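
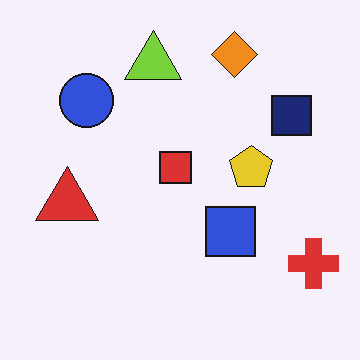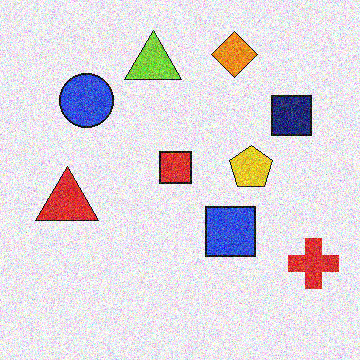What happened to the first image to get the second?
The image was degraded with a thick layer of grain.

Random speckle covers the whole image, including the flat background.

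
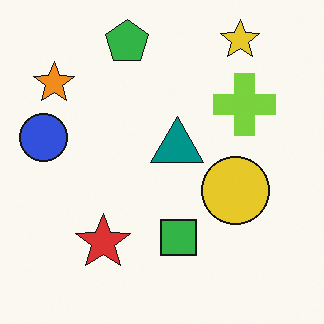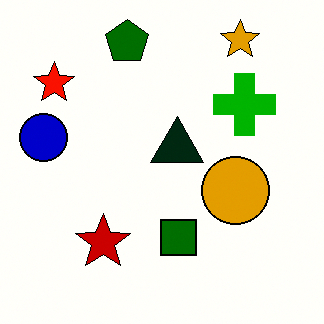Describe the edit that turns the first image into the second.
The image was given much higher contrast.

Tones are pushed away from mid-grey across the whole image — a global contrast change.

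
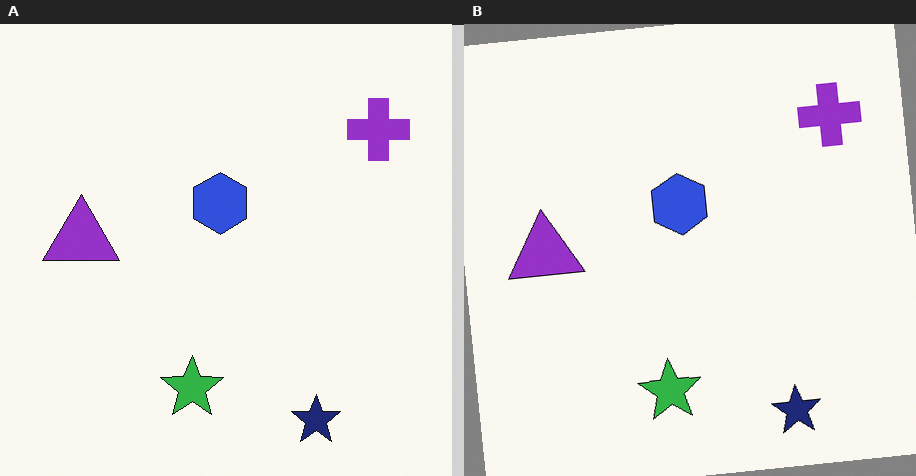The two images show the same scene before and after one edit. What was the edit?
The transformation is: rotated counter-clockwise by a slight angle.

Every shape is tilted by the same angle and the image corners show triangular fill wedges — a whole-image rotation by a non-right angle.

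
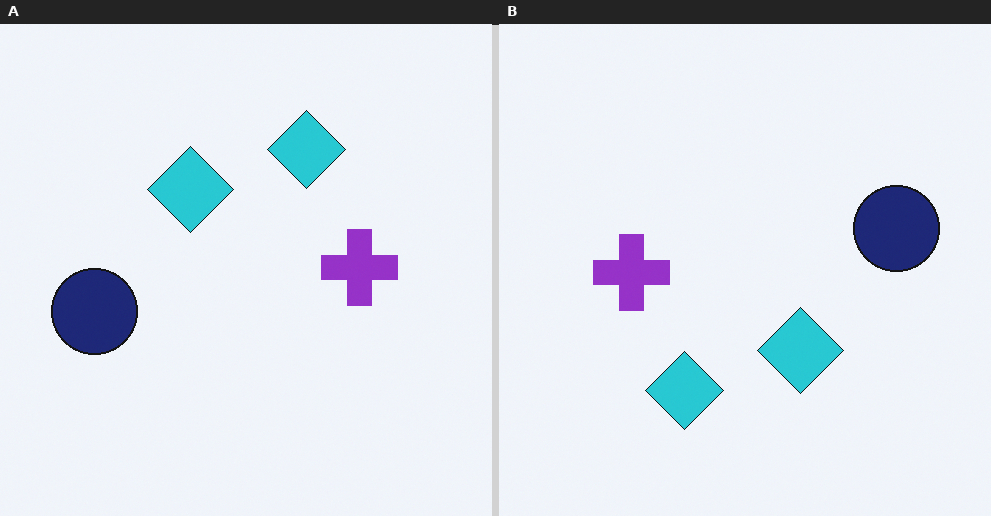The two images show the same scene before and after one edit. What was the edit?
It was rotated 180°.

The navy circle sits in the left of the left (A) image and the right of the right (B) — consistent with a whole-image 180° rotation.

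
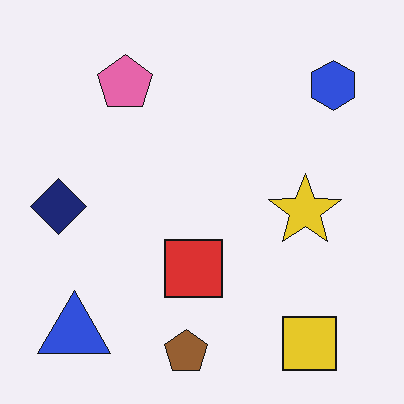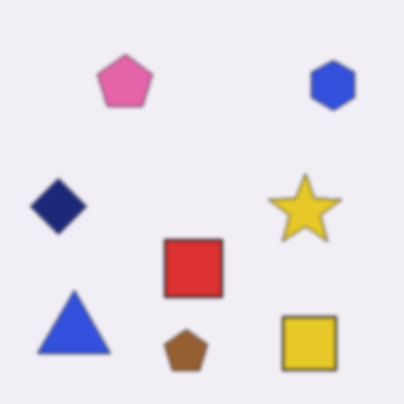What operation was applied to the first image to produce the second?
Given a subtle gaussian blur.

Shape edges and outlines are uniformly softened across the whole image.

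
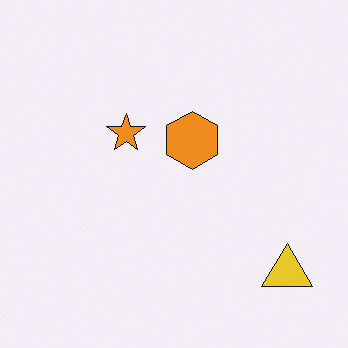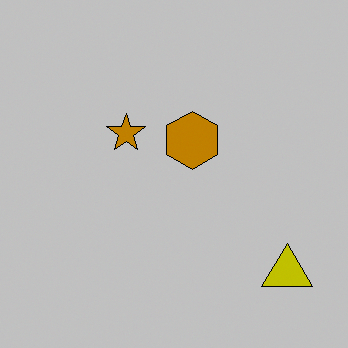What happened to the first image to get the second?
This is the original image heavily posterized to just a handful of flat colors.

Each flat color has snapped to a coarser quantized level — most visibly, the near-white background has dropped to a flat grey.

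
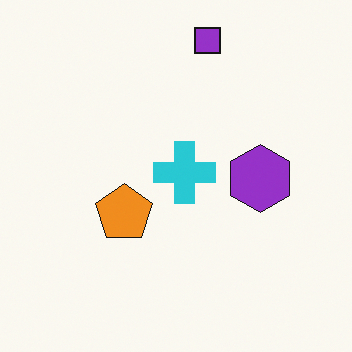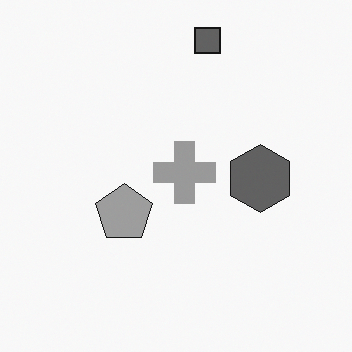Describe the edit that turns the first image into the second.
The transformation is: converted to grayscale.

All color is removed — every shape is now a shade of grey.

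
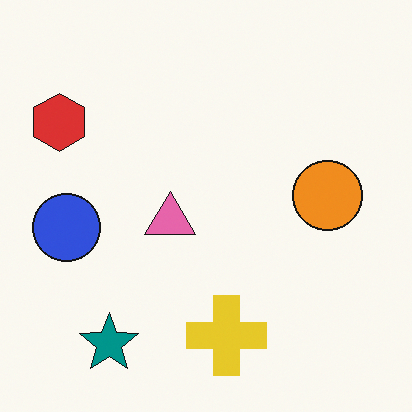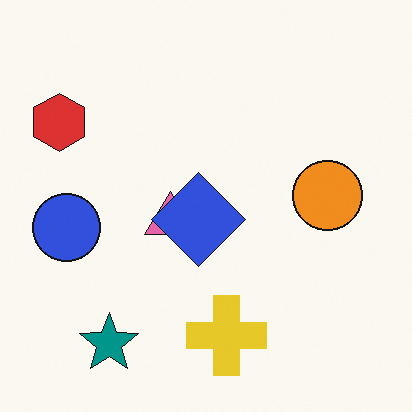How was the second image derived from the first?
This is the original image overlaid with an additional blue diamond.

A blue diamond appears in the second image that is absent from the first.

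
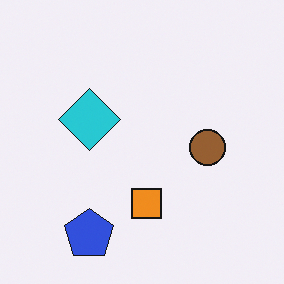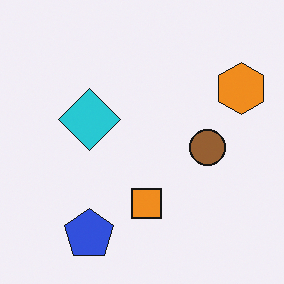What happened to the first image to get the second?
This is the original image overlaid with an additional orange hexagon.

An orange hexagon appears in the second image that is absent from the first.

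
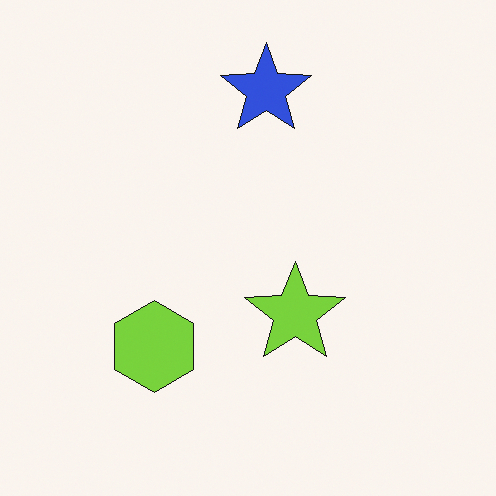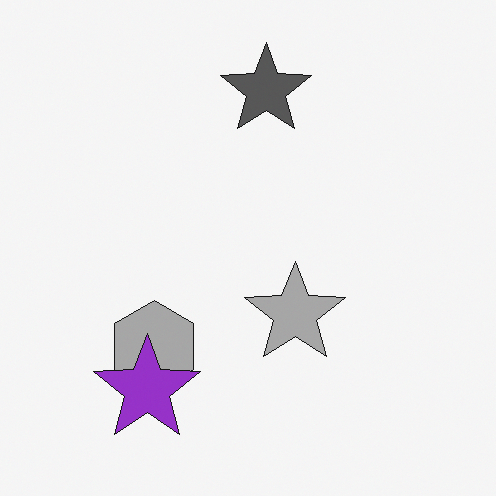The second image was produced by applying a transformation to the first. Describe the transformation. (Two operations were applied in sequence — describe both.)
The image was converted to grayscale, then overlaid with an additional purple star.

All color is removed — every shape is now a shade of grey. A purple star appears in the second image that is absent from the first.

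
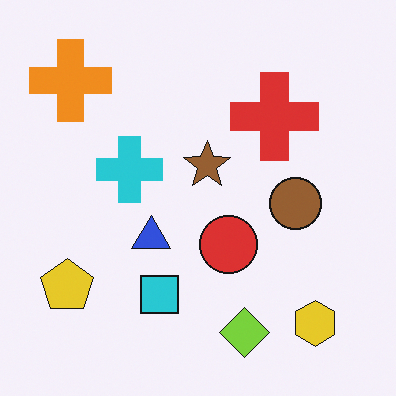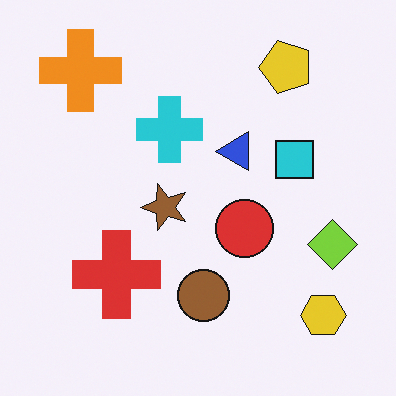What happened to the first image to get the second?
This is the original image transposed (reflected across the top-left ↔ bottom-right diagonal).

Shapes have swapped their row and column positions — what was in the top-right is now in the bottom-left — a diagonal reflection.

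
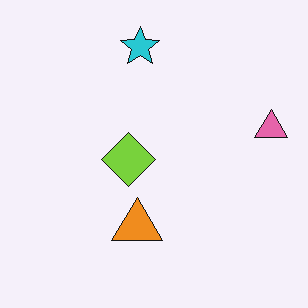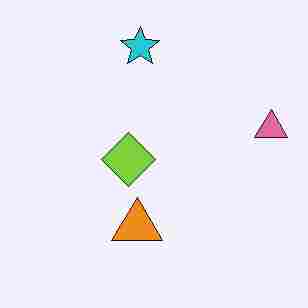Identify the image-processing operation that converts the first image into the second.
Degraded with heavy JPEG compression.

Blocky 8×8 compression artifacts appear around shape edges and the flat background shows ringing — characteristic JPEG degradation.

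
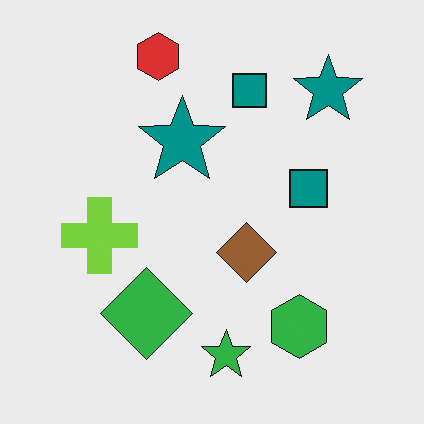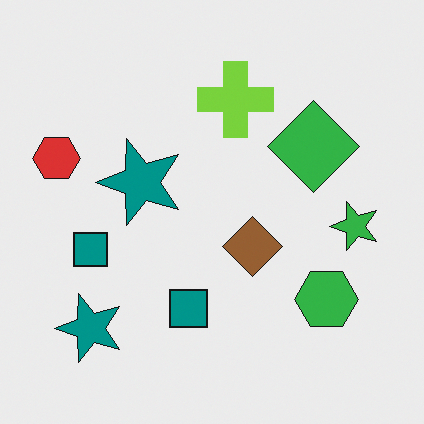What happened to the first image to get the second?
The transformation is: transposed (reflected across the top-left ↔ bottom-right diagonal).

Shapes have swapped their row and column positions — what was in the top-right is now in the bottom-left — a diagonal reflection.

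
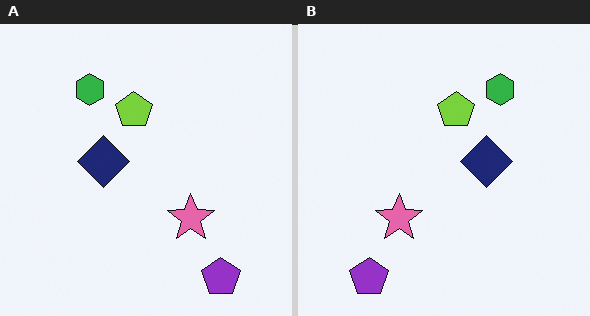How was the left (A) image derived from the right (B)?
The left (A) image is the right (B) flipped horizontally (left ↔ right).

The purple pentagon is in the bottom-left of the right (B) image and the bottom-right of the left (A) — shapes on opposite sides of the vertical midline have swapped in a mirror flip.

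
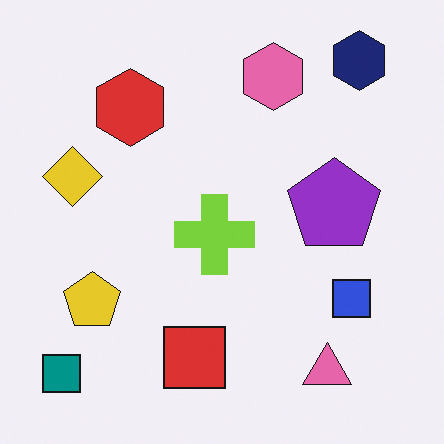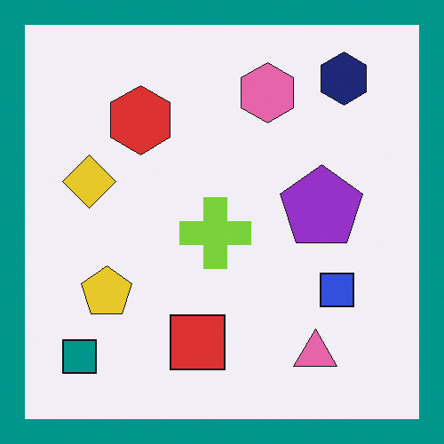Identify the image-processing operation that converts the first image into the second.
The second image is the first framed with a teal border.

A solid teal frame runs around the edge of the second image, with the content slightly shrunk inside it.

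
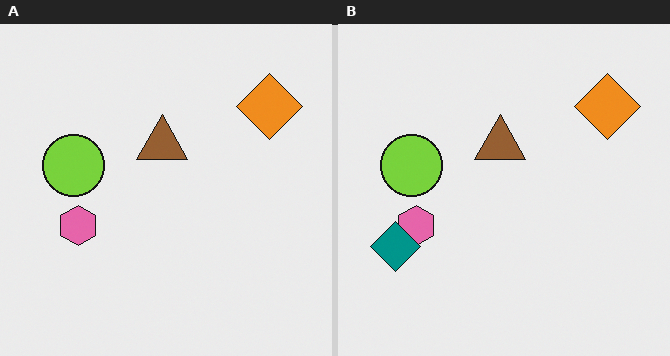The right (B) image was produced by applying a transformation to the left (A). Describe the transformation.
The right (B) image is the left (A) overlaid with an additional teal diamond.

A teal diamond appears in the right (B) image that is absent from the left (A).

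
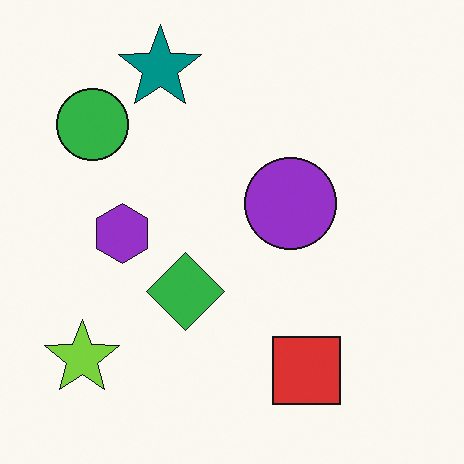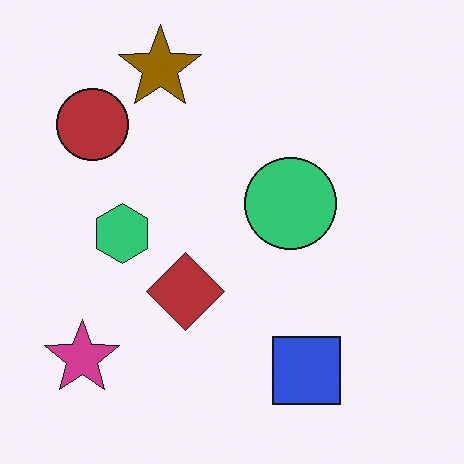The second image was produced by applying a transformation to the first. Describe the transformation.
This is the original image hue-shifted by a large amount.

Every shape's color has rotated by the same amount around the hue wheel — a uniform hue shift.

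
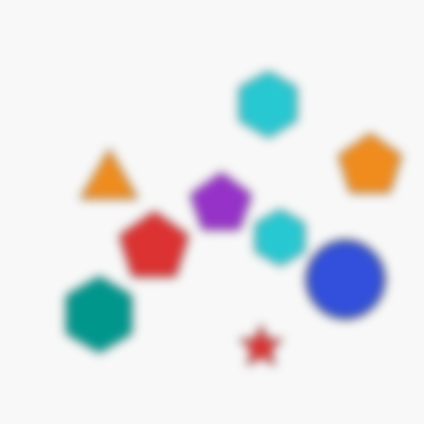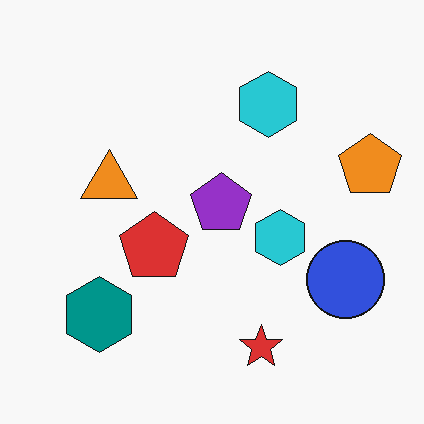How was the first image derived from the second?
The image was strongly gaussian-blurred.

Shape edges and outlines are uniformly softened across the whole image.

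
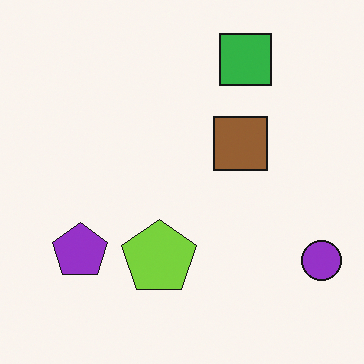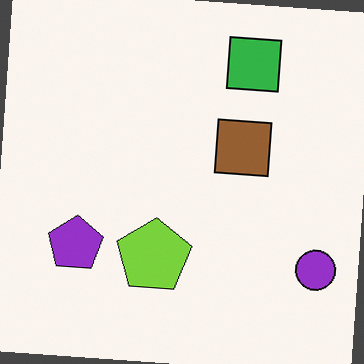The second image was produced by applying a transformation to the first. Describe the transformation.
The image was rotated clockwise by a few degrees.

Every shape is tilted by the same angle and the image corners show triangular fill wedges — a whole-image rotation by a non-right angle.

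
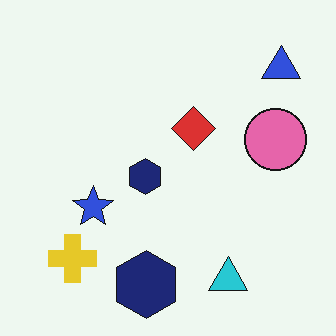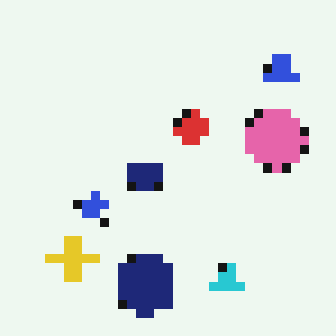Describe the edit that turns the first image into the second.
Heavily pixelated into large blocks.

Shapes are reduced to large square blocks; fine edges and outlines are lost — a downscale-then-upscale (mosaic) effect.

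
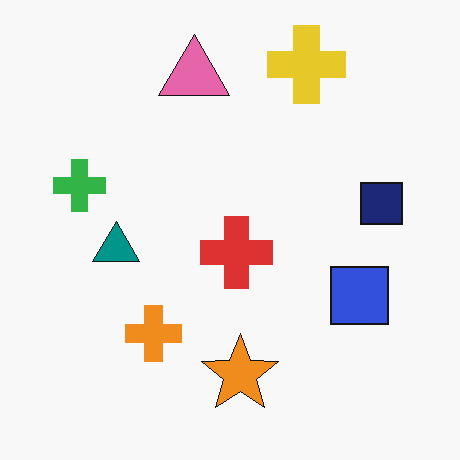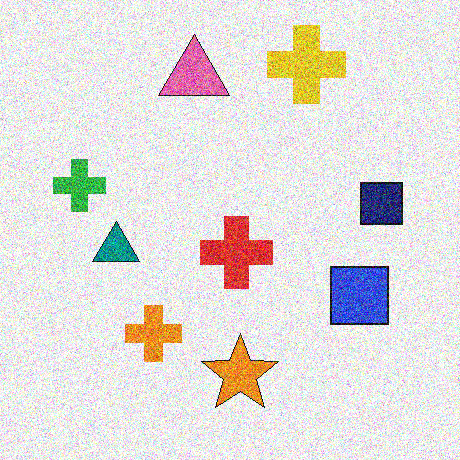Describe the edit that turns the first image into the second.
The image was degraded with strong gaussian noise.

Random speckle covers the whole image, including the flat background.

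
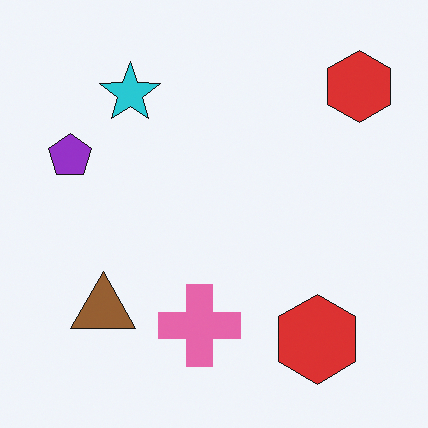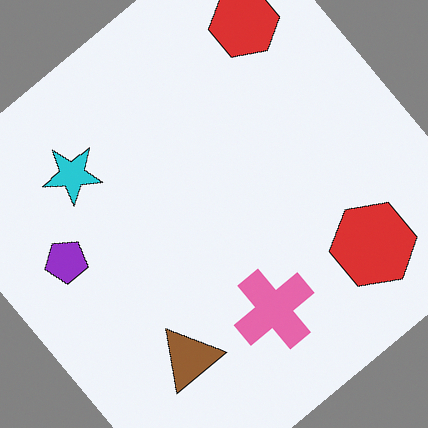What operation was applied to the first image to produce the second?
It was rotated counter-clockwise by a large amount — several tens of degrees.

Every shape is tilted by the same angle and the image corners show triangular fill wedges — a whole-image rotation by a non-right angle.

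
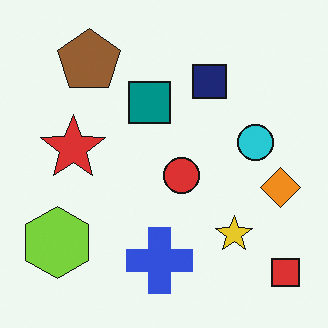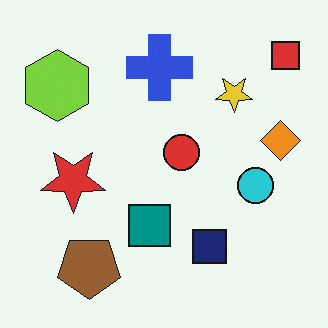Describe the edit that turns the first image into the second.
This is the original image flipped vertically (top ↔ bottom).

The red square is in the bottom-right of the first image and the top-right of the second — shapes on opposite sides of the horizontal midline have swapped in a mirror flip.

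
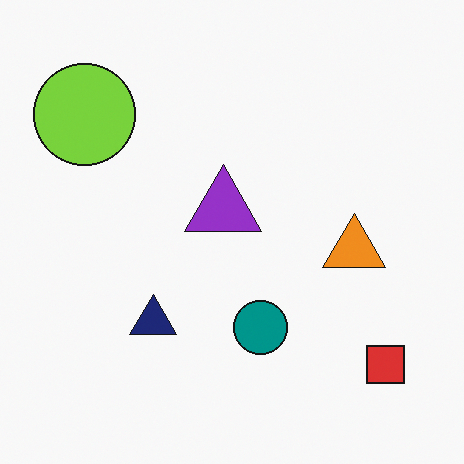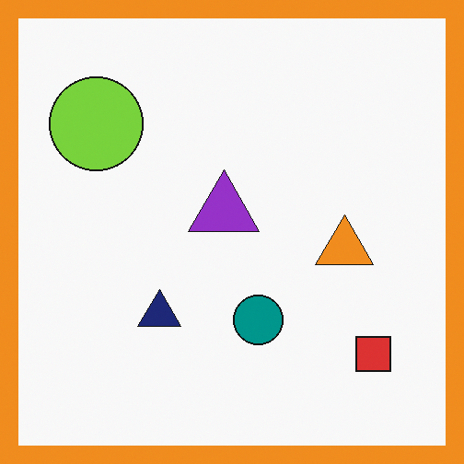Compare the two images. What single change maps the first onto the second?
It was framed with a orange border.

A solid orange frame runs around the edge of the second image, with the content slightly shrunk inside it.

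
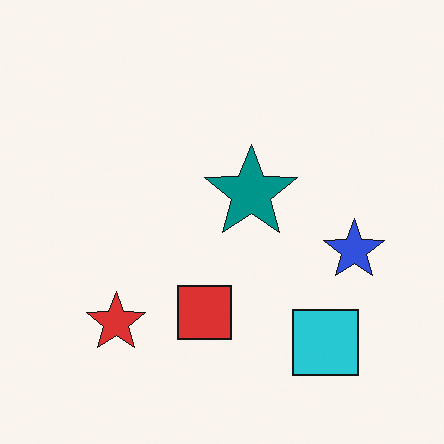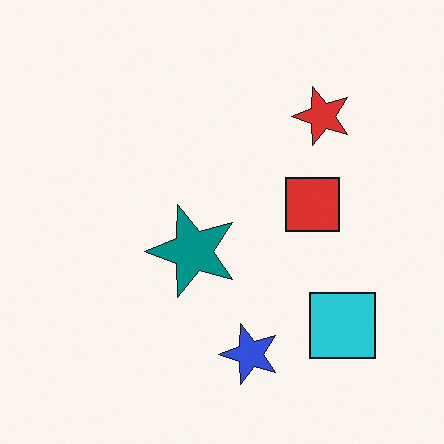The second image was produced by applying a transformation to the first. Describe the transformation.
This is the original image transposed (reflected across the top-left ↔ bottom-right diagonal).

Shapes have swapped their row and column positions — what was in the top-right is now in the bottom-left — a diagonal reflection.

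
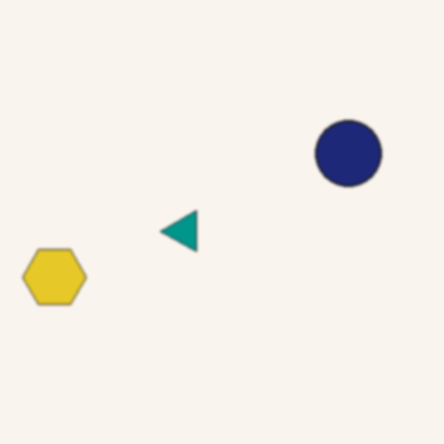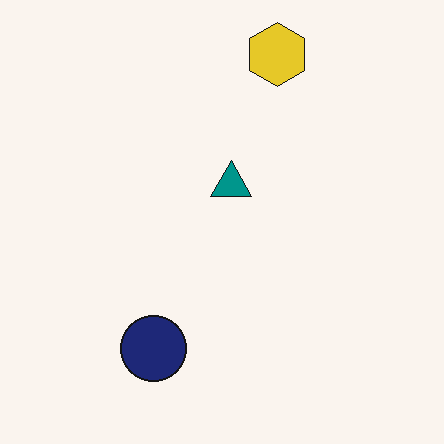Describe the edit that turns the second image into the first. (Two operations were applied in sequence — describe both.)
It was transposed (reflected across the top-left ↔ bottom-right diagonal), then given a subtle gaussian blur.

Shapes have swapped their row and column positions — what was in the top-right is now in the bottom-left — a diagonal reflection. Shape edges and outlines are uniformly softened across the whole image.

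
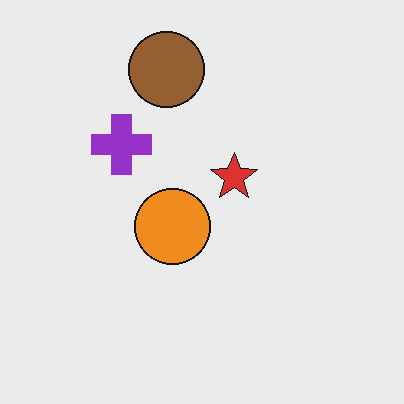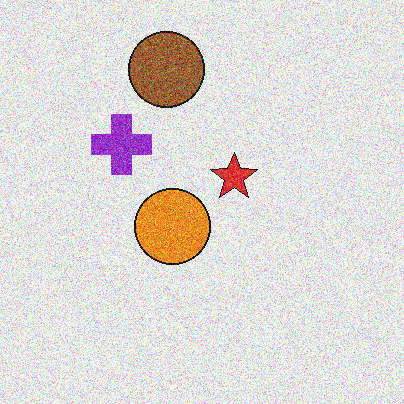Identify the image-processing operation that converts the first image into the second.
The image was degraded with heavy additive noise.

Random speckle covers the whole image, including the flat background.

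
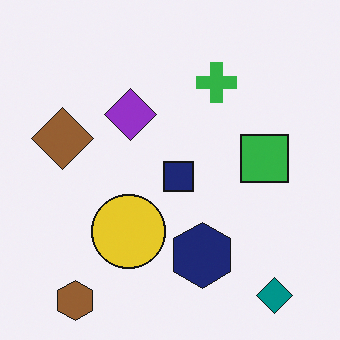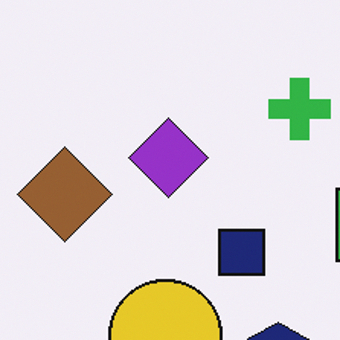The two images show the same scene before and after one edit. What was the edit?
The transformation is: cropped slightly and scaled back up.

The visible shapes are larger and the field of view is narrower; shapes near the original edges may be partly or wholly outside the frame — a crop-and-rescale.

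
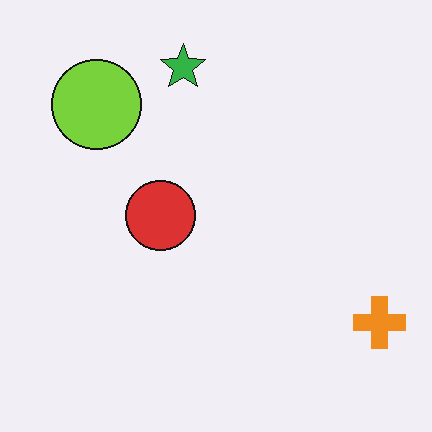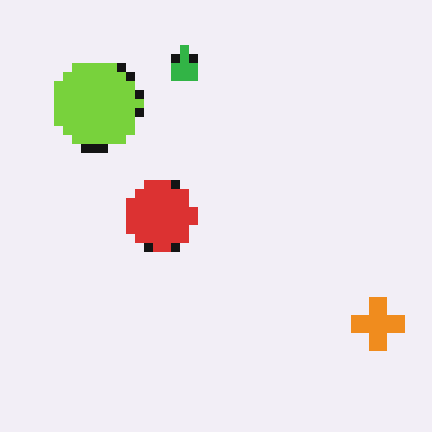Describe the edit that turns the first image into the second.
This is the original image coarsely pixelated.

Shapes are reduced to large square blocks; fine edges and outlines are lost — a downscale-then-upscale (mosaic) effect.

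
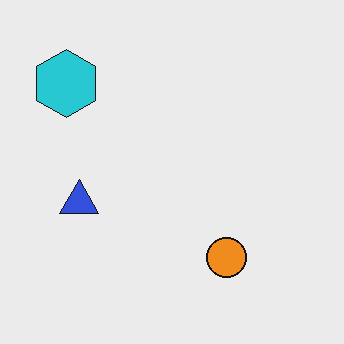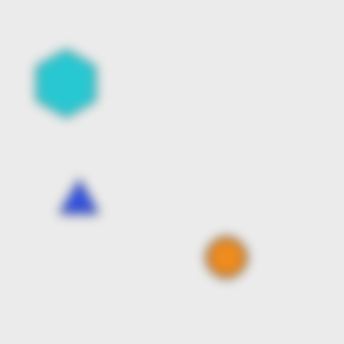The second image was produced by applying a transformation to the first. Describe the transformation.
Heavily blurred.

Shape edges and outlines are uniformly softened across the whole image.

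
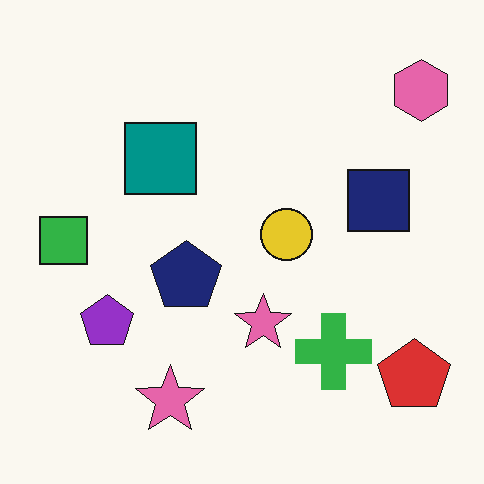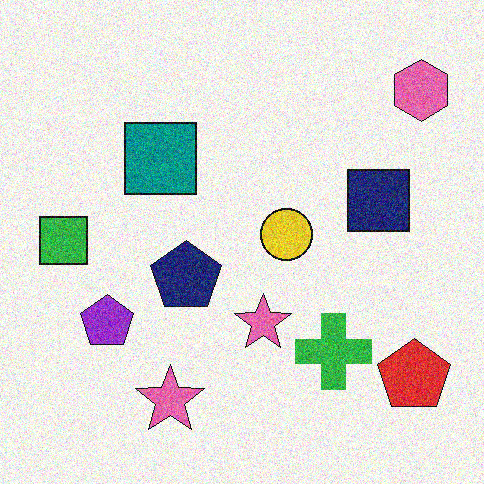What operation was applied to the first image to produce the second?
The second image is the first degraded with moderate additive noise.

Random speckle covers the whole image, including the flat background.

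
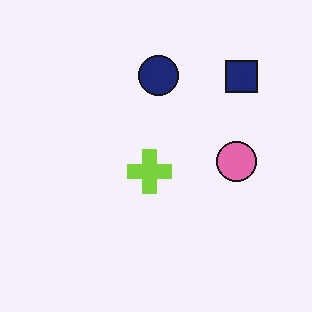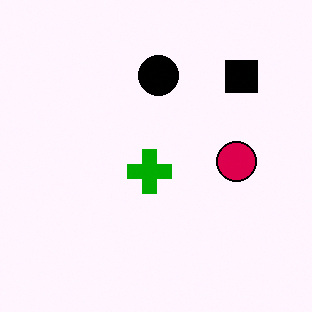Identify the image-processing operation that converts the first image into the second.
This is the original image given much higher contrast.

Tones are pushed away from mid-grey across the whole image — a global contrast change.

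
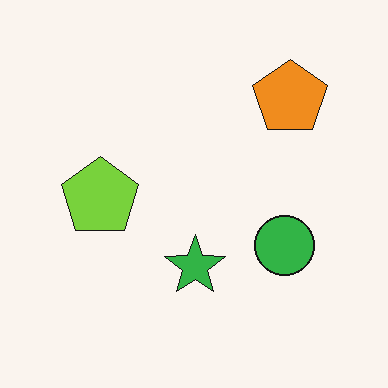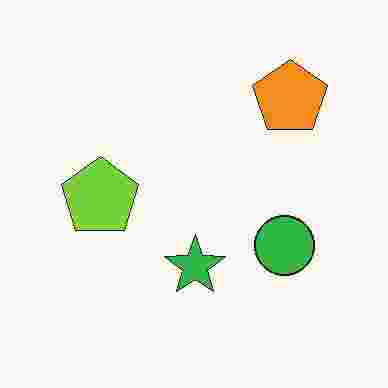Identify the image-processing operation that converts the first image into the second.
Degraded with heavy JPEG compression.

Blocky 8×8 compression artifacts appear around shape edges and the flat background shows ringing — characteristic JPEG degradation.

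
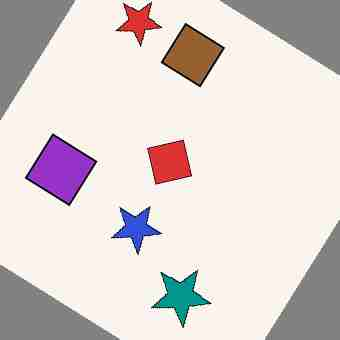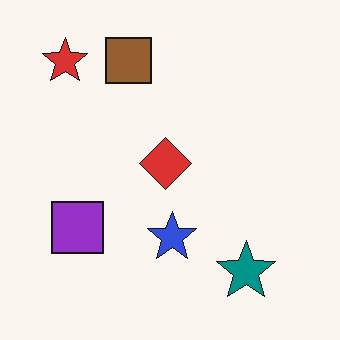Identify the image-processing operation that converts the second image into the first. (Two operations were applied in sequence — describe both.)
The transformation is: rotated clockwise by a large amount — several tens of degrees, then degraded with heavy JPEG compression.

Every shape is tilted by the same angle and the image corners show triangular fill wedges — a whole-image rotation by a non-right angle. Blocky 8×8 compression artifacts appear around shape edges and the flat background shows ringing — characteristic JPEG degradation.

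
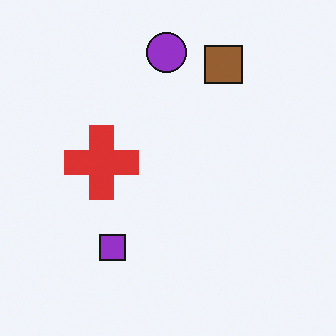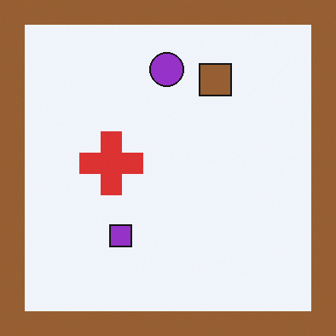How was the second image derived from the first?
This is the original image framed with a brown border.

A solid brown frame runs around the edge of the second image, with the content slightly shrunk inside it.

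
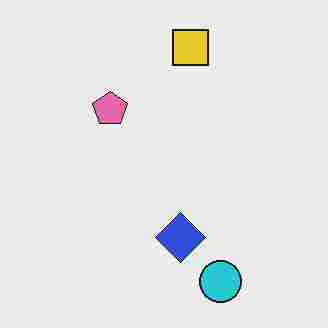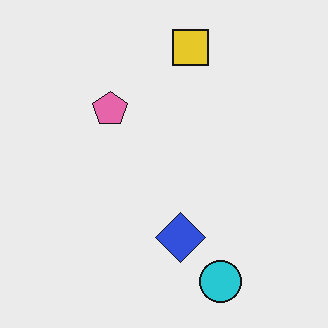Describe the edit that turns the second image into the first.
It was degraded with heavy JPEG compression.

Blocky 8×8 compression artifacts appear around shape edges and the flat background shows ringing — characteristic JPEG degradation.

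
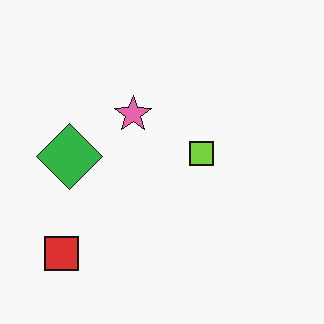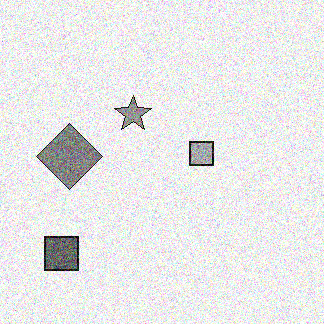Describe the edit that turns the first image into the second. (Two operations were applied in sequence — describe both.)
The image was converted to grayscale, then degraded with heavy additive noise.

All color is removed — every shape is now a shade of grey. Random speckle covers the whole image, including the flat background.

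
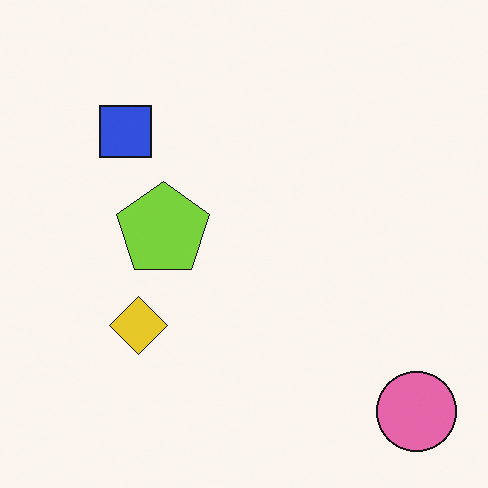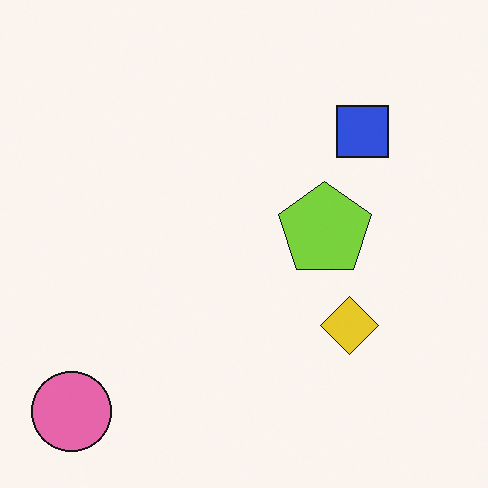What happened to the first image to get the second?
The second image is the first flipped horizontally (left ↔ right).

The pink circle is in the bottom-right of the first image and the bottom-left of the second — shapes on opposite sides of the vertical midline have swapped in a mirror flip.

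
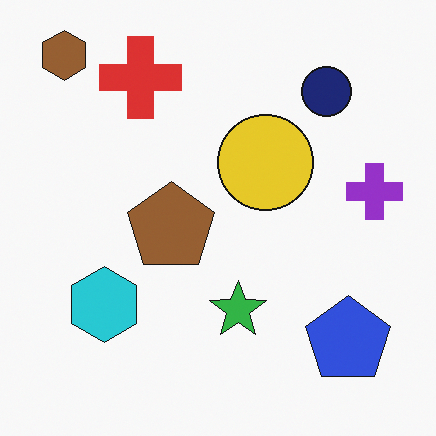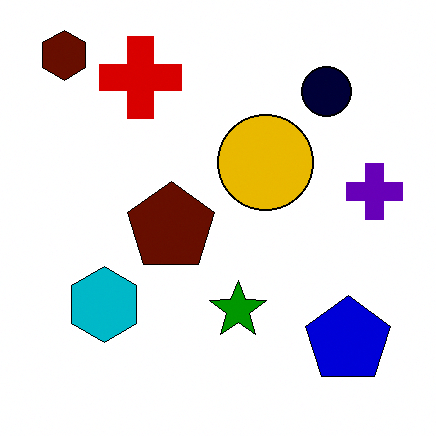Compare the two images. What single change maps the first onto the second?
Given much higher contrast.

Tones are pushed away from mid-grey across the whole image — a global contrast change.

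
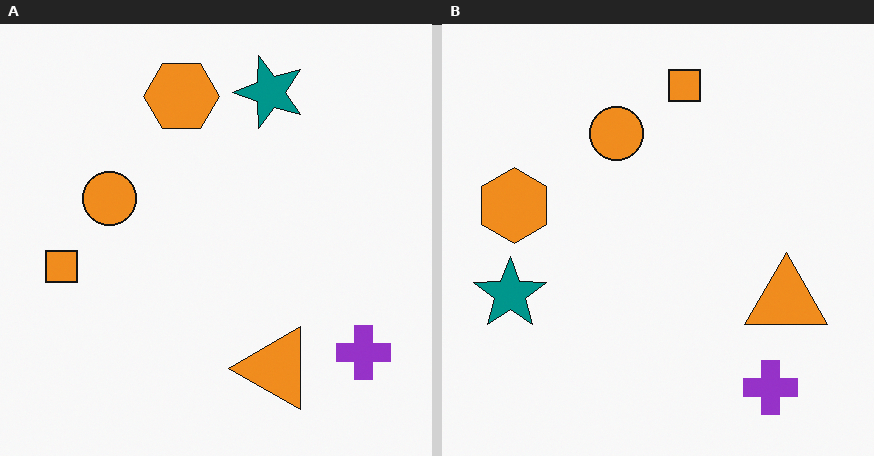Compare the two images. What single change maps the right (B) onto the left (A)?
Transposed (reflected across the top-left ↔ bottom-right diagonal).

Shapes have swapped their row and column positions — what was in the top-right is now in the bottom-left — a diagonal reflection.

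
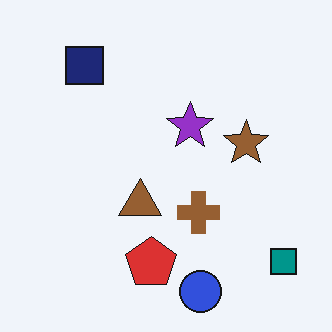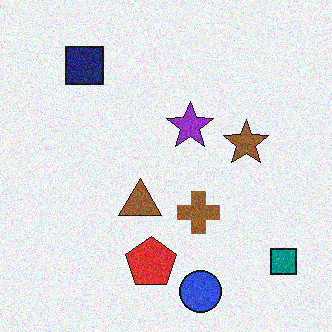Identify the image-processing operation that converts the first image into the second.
The transformation is: degraded with visible gaussian noise.

Random speckle covers the whole image, including the flat background.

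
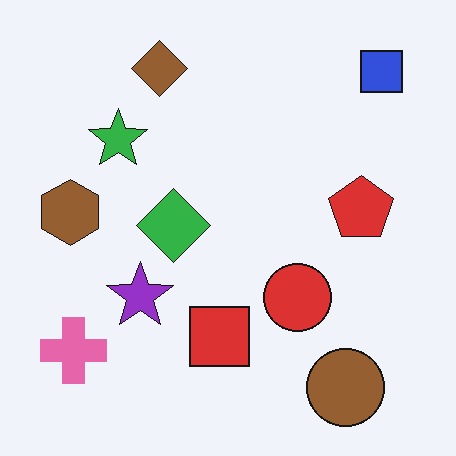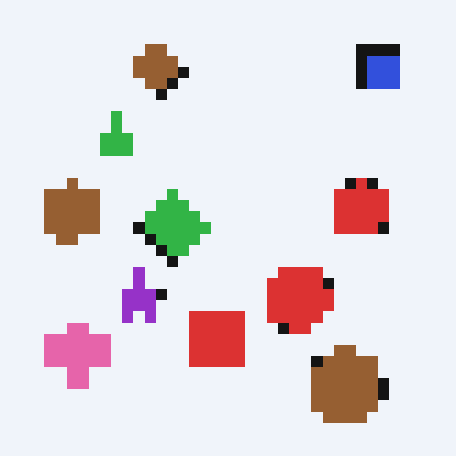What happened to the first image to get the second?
The image was coarsely pixelated.

Shapes are reduced to large square blocks; fine edges and outlines are lost — a downscale-then-upscale (mosaic) effect.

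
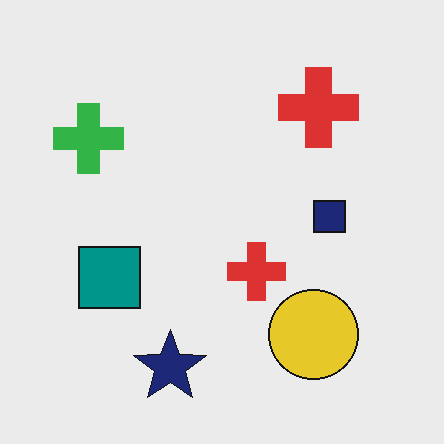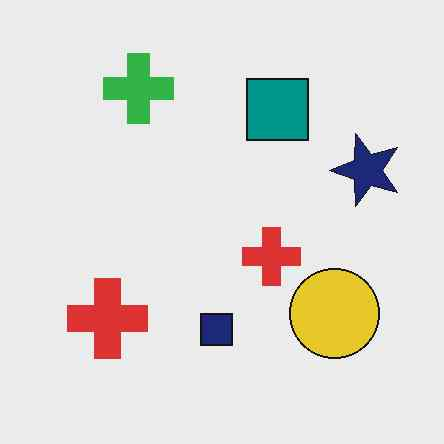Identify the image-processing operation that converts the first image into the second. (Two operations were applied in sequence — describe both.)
It was transposed (reflected across the top-left ↔ bottom-right diagonal), then JPEG-compressed with visible artifacts.

Shapes have swapped their row and column positions — what was in the top-right is now in the bottom-left — a diagonal reflection. Blocky 8×8 compression artifacts appear around shape edges and the flat background shows ringing — characteristic JPEG degradation.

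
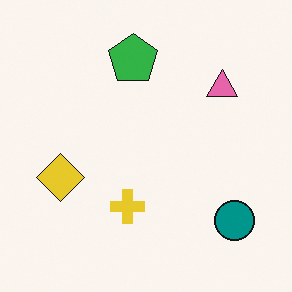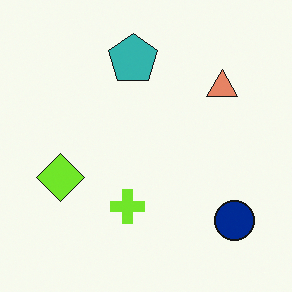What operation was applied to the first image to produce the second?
This is the original image hue-shifted slightly.

Every shape's color has rotated by the same amount around the hue wheel — a uniform hue shift.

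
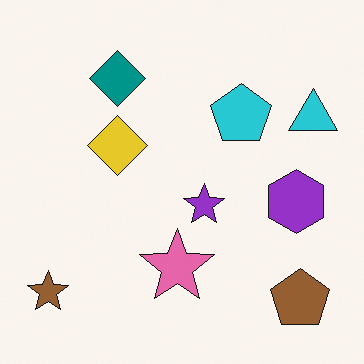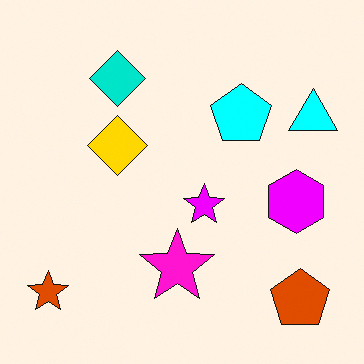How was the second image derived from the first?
Made much more vivid (saturation change).

All colors are more vivid — a global saturation change.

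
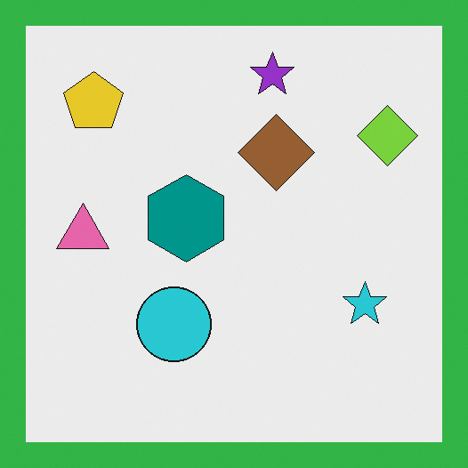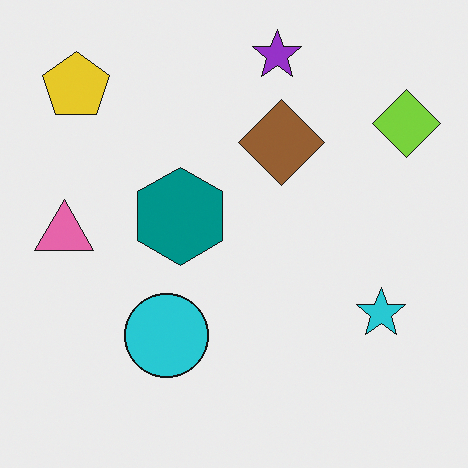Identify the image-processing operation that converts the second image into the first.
The first image is the second framed with a green border.

A solid green frame runs around the edge of the first image, with the content slightly shrunk inside it.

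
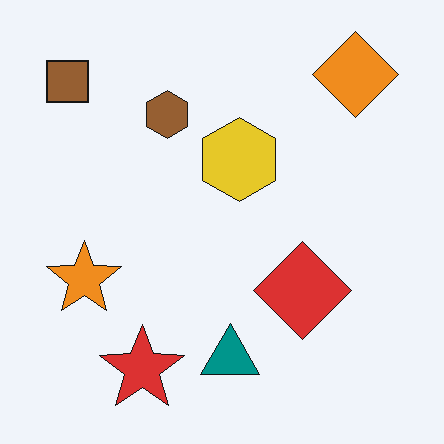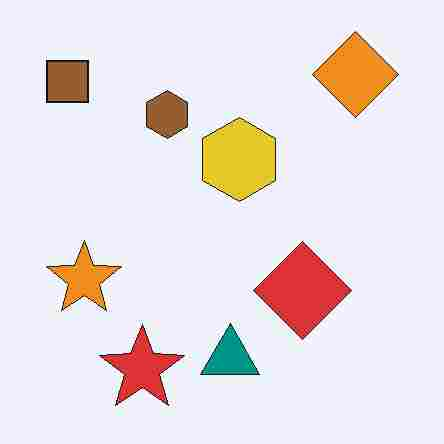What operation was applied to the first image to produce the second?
This is the original image heavily JPEG-compressed with obvious blocking artifacts.

Blocky 8×8 compression artifacts appear around shape edges and the flat background shows ringing — characteristic JPEG degradation.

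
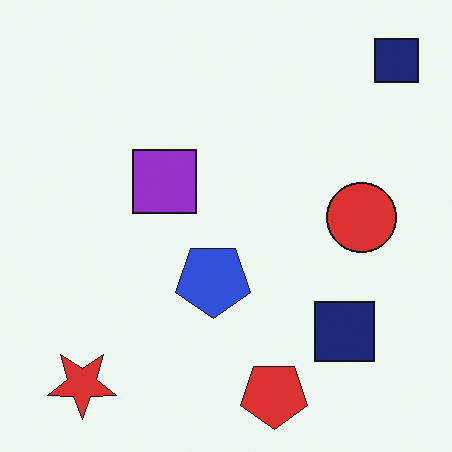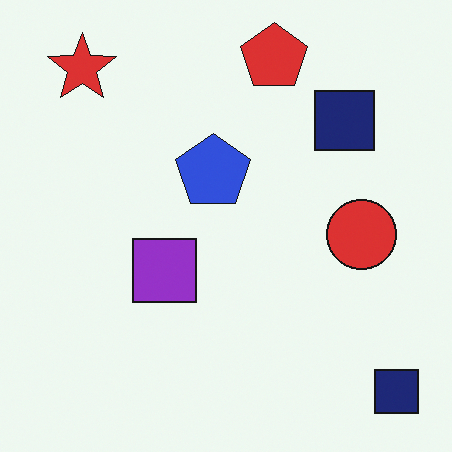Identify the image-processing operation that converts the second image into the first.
The first image is the second flipped vertically (top ↔ bottom).

The red pentagon is in the top of the second image and the bottom of the first — shapes on opposite sides of the horizontal midline have swapped in a mirror flip.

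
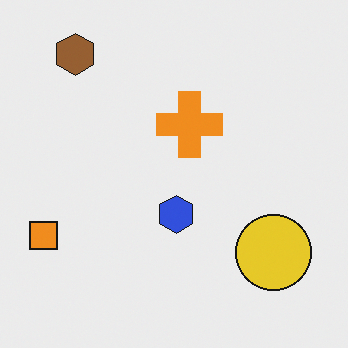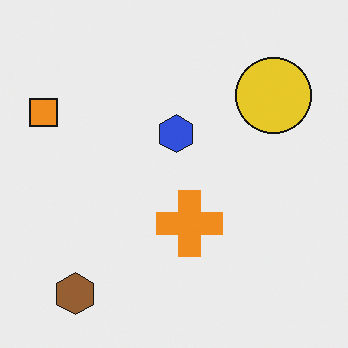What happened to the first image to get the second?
It was flipped vertically (top ↔ bottom).

The brown hexagon is in the top-left of the first image and the bottom-left of the second — shapes on opposite sides of the horizontal midline have swapped in a mirror flip.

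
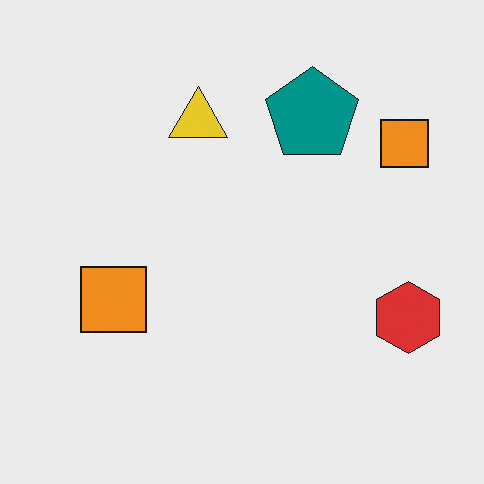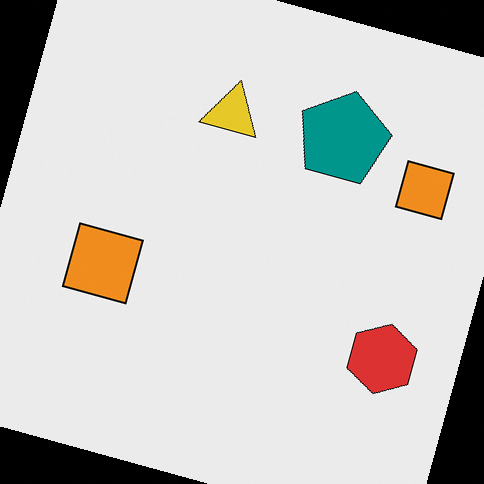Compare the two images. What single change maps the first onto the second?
The second image is the first rotated clockwise by a moderate amount.

Every shape is tilted by the same angle and the image corners show triangular fill wedges — a whole-image rotation by a non-right angle.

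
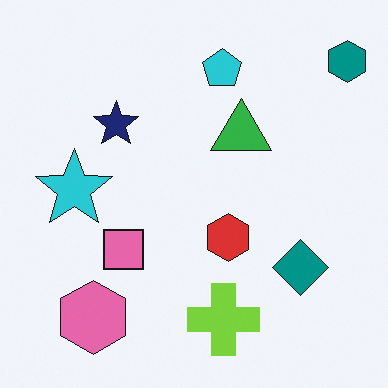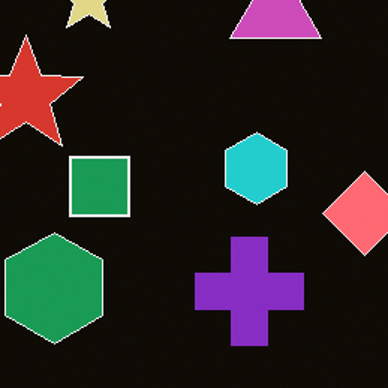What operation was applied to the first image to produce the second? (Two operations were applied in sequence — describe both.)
The second image is the first color-inverted (negative), then cropped slightly and scaled back up.

The light background has become dark and every shape's color is its complement — a photographic negative. The visible shapes are larger and the field of view is narrower; shapes near the original edges may be partly or wholly outside the frame — a crop-and-rescale.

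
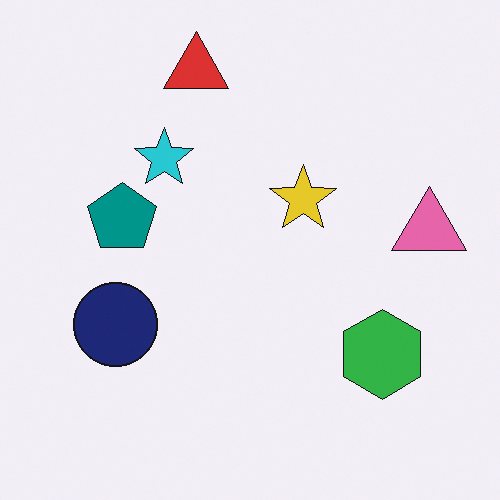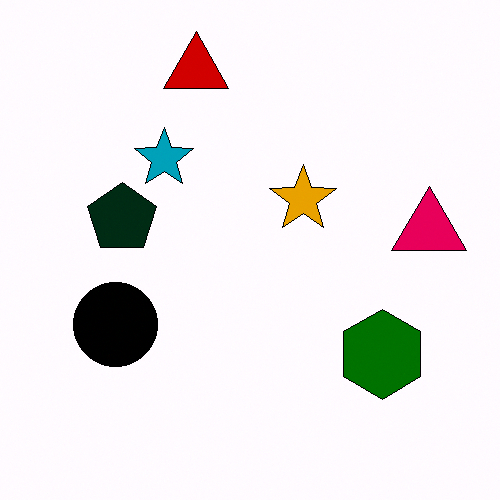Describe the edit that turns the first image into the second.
This is the original image given much higher contrast.

Tones are pushed away from mid-grey across the whole image — a global contrast change.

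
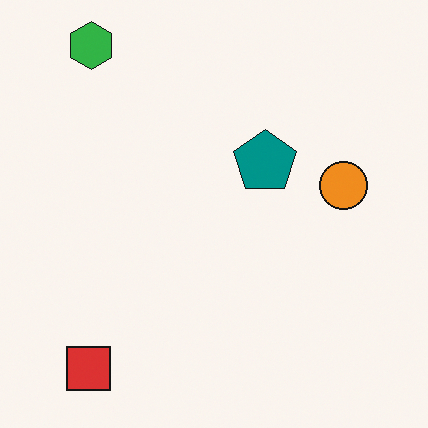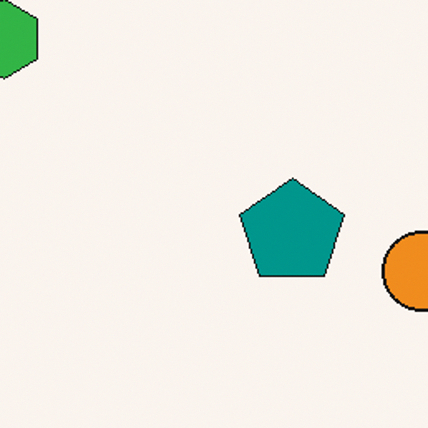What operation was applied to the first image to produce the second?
Cropped tightly and scaled back up.

The visible shapes are larger and the field of view is narrower; shapes near the original edges may be partly or wholly outside the frame — a crop-and-rescale.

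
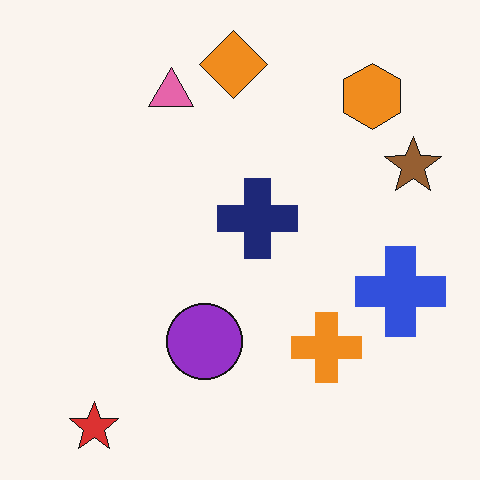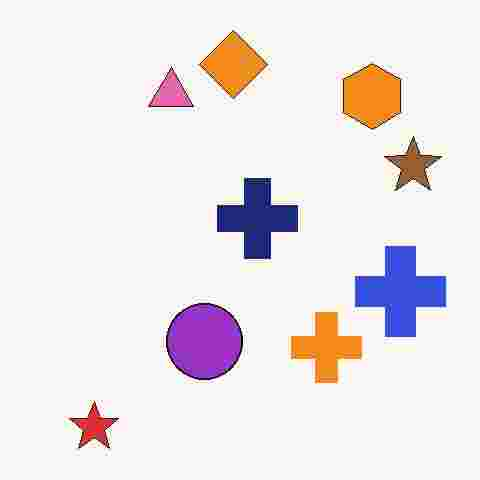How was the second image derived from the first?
The transformation is: degraded with heavy JPEG compression.

Blocky 8×8 compression artifacts appear around shape edges and the flat background shows ringing — characteristic JPEG degradation.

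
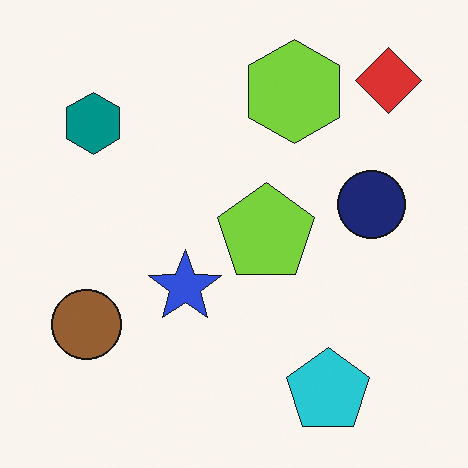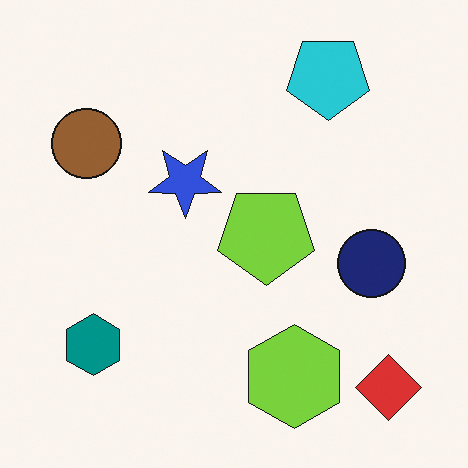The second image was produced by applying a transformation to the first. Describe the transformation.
The image was flipped vertically (top ↔ bottom).

The cyan pentagon is in the bottom-right of the first image and the top-right of the second — shapes on opposite sides of the horizontal midline have swapped in a mirror flip.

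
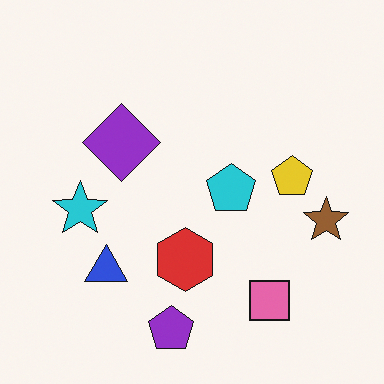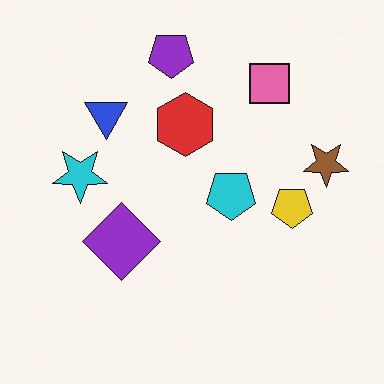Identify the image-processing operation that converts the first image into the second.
Flipped vertically (top ↔ bottom).

The purple pentagon is in the bottom of the first image and the top of the second — shapes on opposite sides of the horizontal midline have swapped in a mirror flip.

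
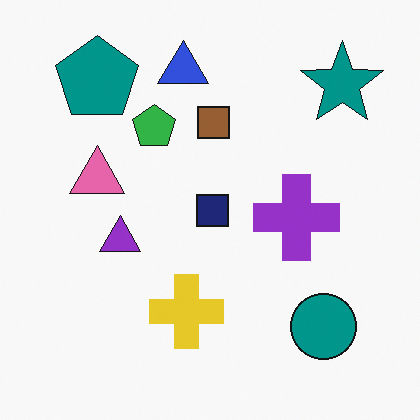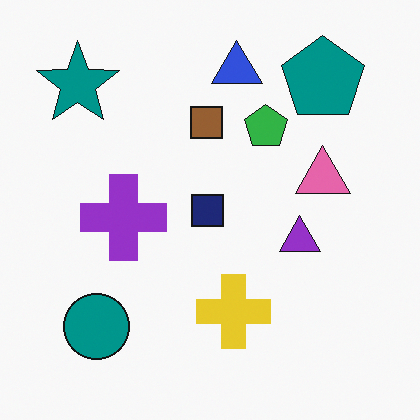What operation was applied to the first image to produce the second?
The transformation is: flipped horizontally (left ↔ right).

The teal star is in the top-right of the first image and the top-left of the second — shapes on opposite sides of the vertical midline have swapped in a mirror flip.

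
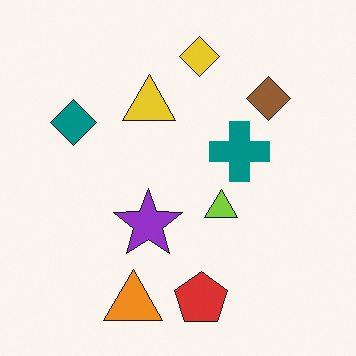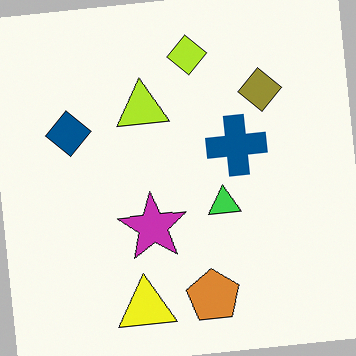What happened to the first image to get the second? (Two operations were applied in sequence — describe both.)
The image was hue-shifted by a small amount, then rotated counter-clockwise by a slight angle.

Every shape's color has rotated by the same amount around the hue wheel — a uniform hue shift. Every shape is tilted by the same angle and the image corners show triangular fill wedges — a whole-image rotation by a non-right angle.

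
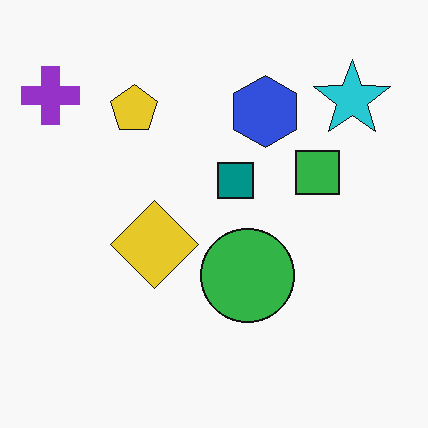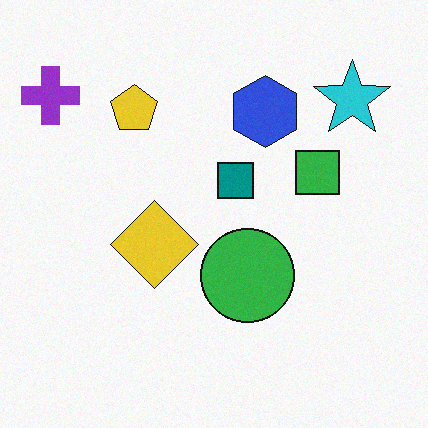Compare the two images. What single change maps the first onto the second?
Degraded with subtle gaussian noise.

Random speckle covers the whole image, including the flat background.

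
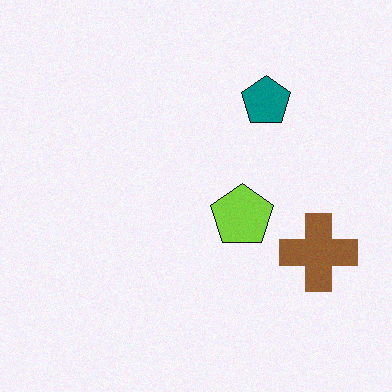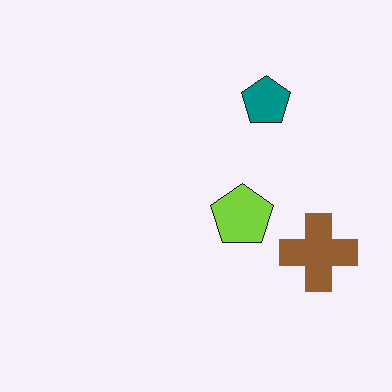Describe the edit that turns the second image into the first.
It was degraded with subtle gaussian noise.

Random speckle covers the whole image, including the flat background.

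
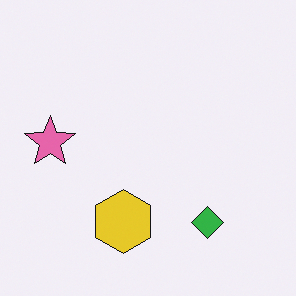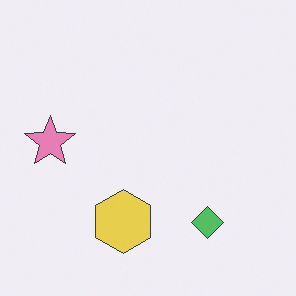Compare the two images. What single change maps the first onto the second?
This is the original image given slightly reduced contrast.

Tones are pushed toward mid-grey across the whole image — a global contrast change.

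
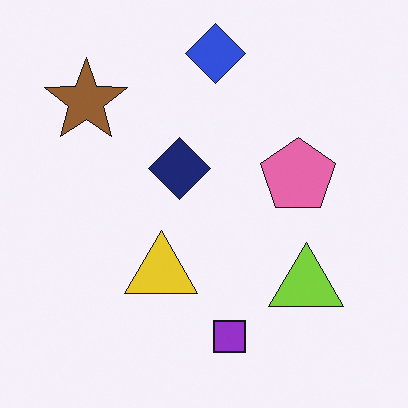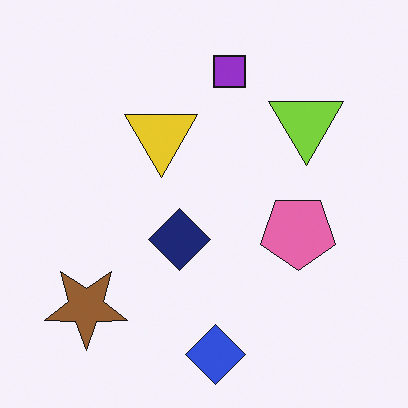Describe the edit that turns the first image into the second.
The image was flipped vertically (top ↔ bottom).

The blue diamond is in the top of the first image and the bottom of the second — shapes on opposite sides of the horizontal midline have swapped in a mirror flip.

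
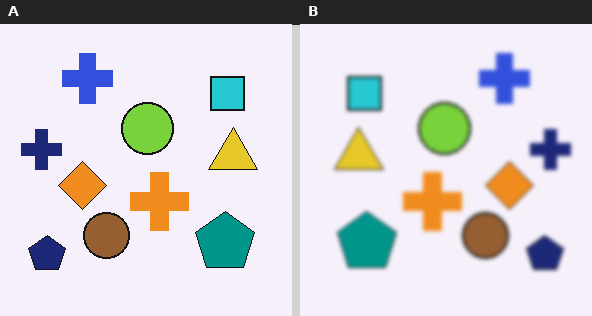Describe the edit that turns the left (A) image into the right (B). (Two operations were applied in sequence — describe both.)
This is the original image flipped horizontally (left ↔ right), then lightly blurred.

The navy cross is in the left of the left (A) image and the right of the right (B) — shapes on opposite sides of the vertical midline have swapped in a mirror flip. Shape edges and outlines are uniformly softened across the whole image.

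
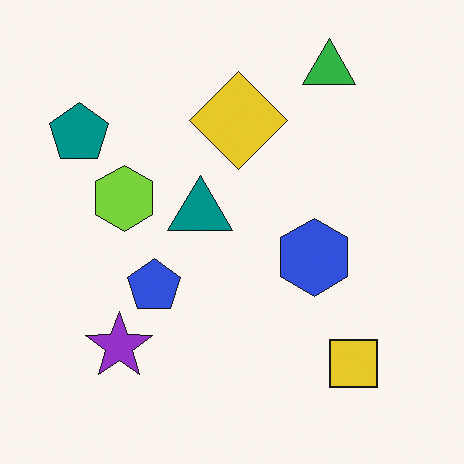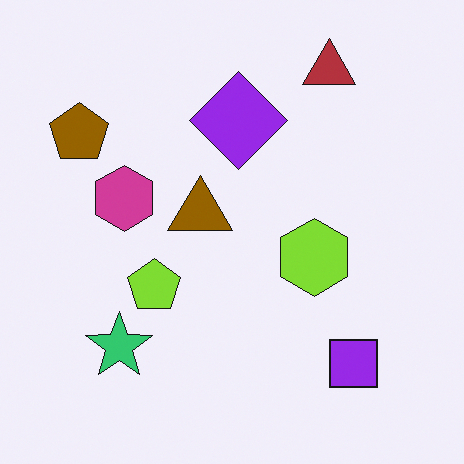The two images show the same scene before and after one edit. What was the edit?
Hue-shifted through roughly half the color wheel.

Every shape's color has rotated by the same amount around the hue wheel — a uniform hue shift.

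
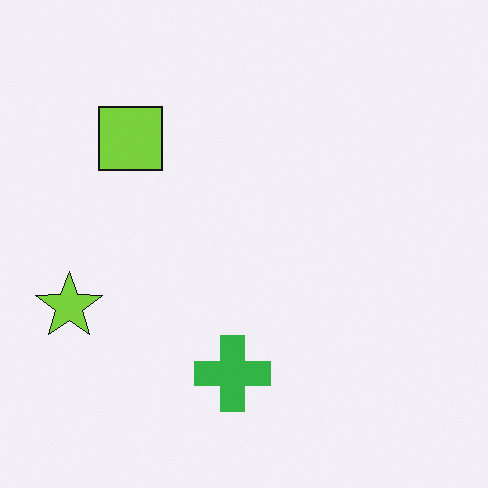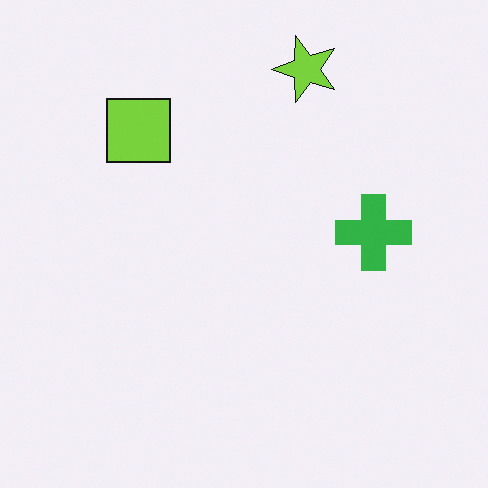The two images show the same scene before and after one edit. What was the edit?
The second image is the first transposed (reflected across the top-left ↔ bottom-right diagonal).

Shapes have swapped their row and column positions — what was in the top-right is now in the bottom-left — a diagonal reflection.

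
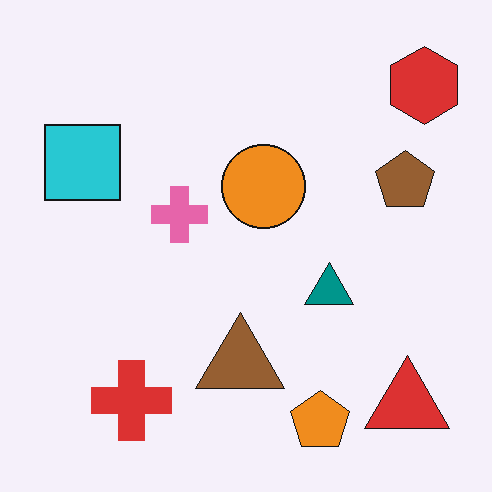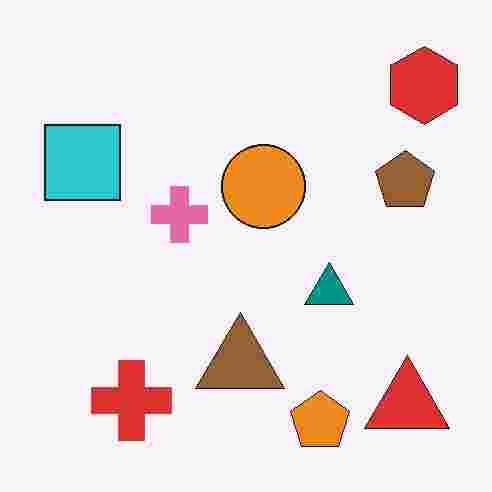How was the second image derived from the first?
The second image is the first degraded with heavy JPEG compression.

Blocky 8×8 compression artifacts appear around shape edges and the flat background shows ringing — characteristic JPEG degradation.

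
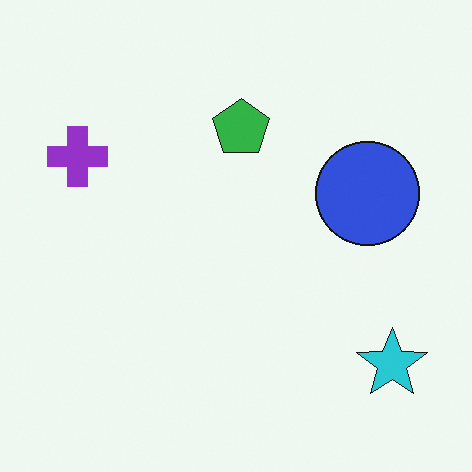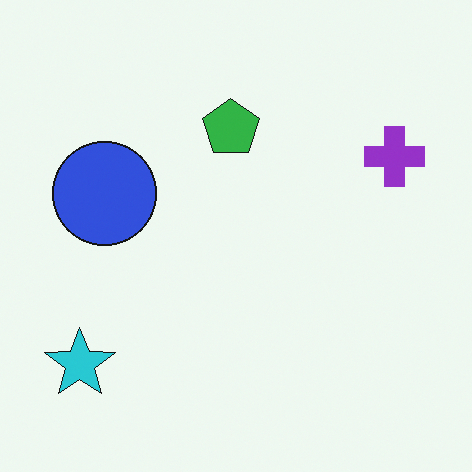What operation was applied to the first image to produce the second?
The image was flipped horizontally (left ↔ right).

The purple cross is in the top-left of the first image and the top-right of the second — shapes on opposite sides of the vertical midline have swapped in a mirror flip.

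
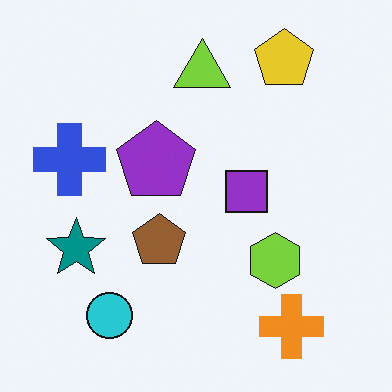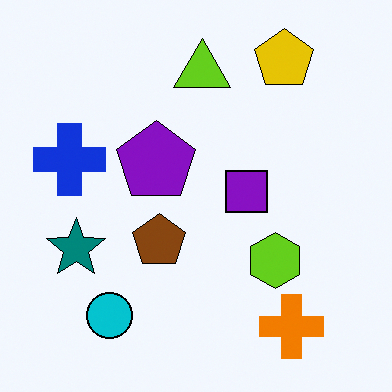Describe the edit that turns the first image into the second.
The image was given slightly increased contrast.

Tones are pushed away from mid-grey across the whole image — a global contrast change.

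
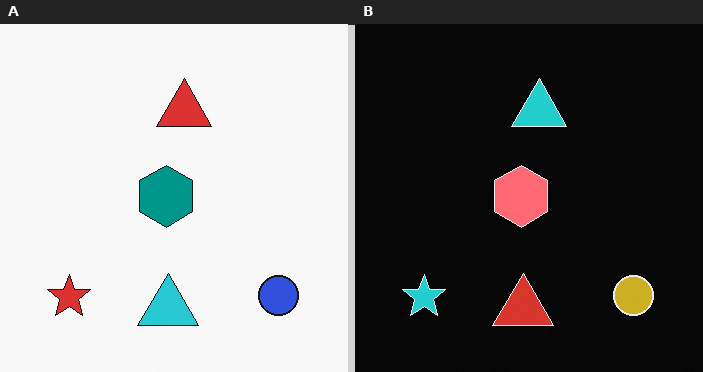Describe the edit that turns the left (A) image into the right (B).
This is the original image color-inverted (negative).

The light background has become dark and every shape's color is its complement — a photographic negative.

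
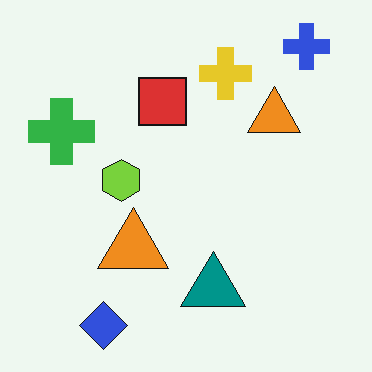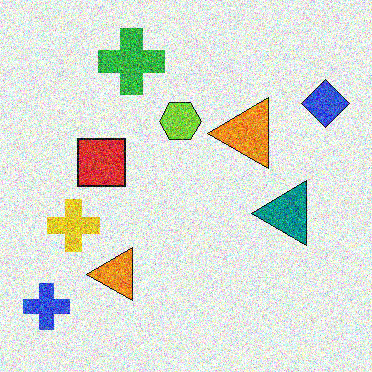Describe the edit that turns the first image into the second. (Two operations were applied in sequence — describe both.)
The image was transposed (reflected across the top-left ↔ bottom-right diagonal), then degraded with strong gaussian noise.

Shapes have swapped their row and column positions — what was in the top-right is now in the bottom-left — a diagonal reflection. Random speckle covers the whole image, including the flat background.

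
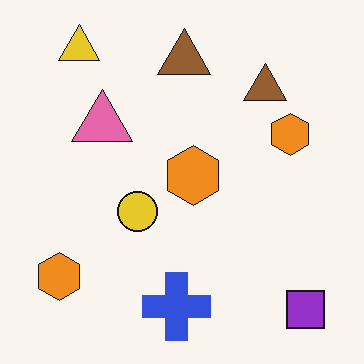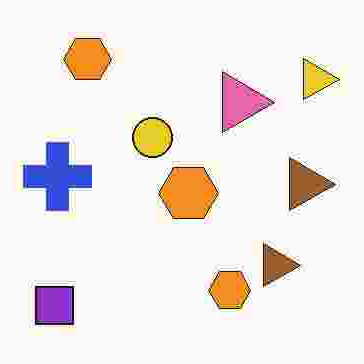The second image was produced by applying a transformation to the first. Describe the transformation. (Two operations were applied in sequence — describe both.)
The second image is the first heavily JPEG-compressed with obvious blocking artifacts, then rotated 90° clockwise.

Blocky 8×8 compression artifacts appear around shape edges and the flat background shows ringing — characteristic JPEG degradation. The purple square sits in the bottom-right of the first image and the bottom-left of the second — consistent with a whole-image 90° clockwise rotation.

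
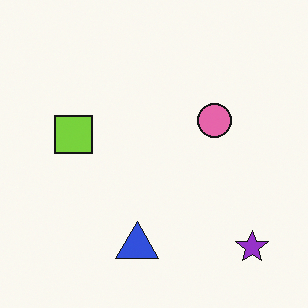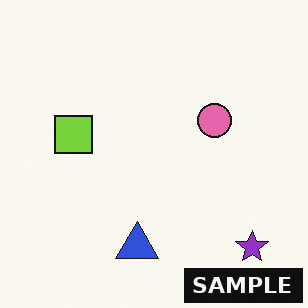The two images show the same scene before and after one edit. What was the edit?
This is the original image watermarked with the text "SAMPLE" in the lower-right corner.

A dark label reading "SAMPLE" appears in the lower-right corner.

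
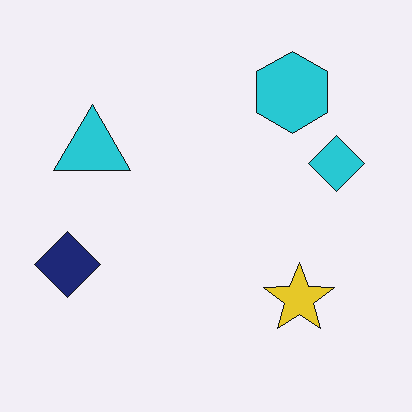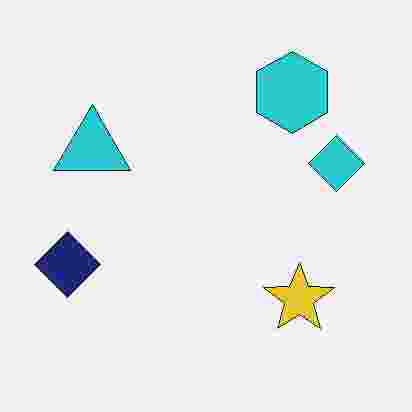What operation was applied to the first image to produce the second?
It was heavily JPEG-compressed with obvious blocking artifacts.

Blocky 8×8 compression artifacts appear around shape edges and the flat background shows ringing — characteristic JPEG degradation.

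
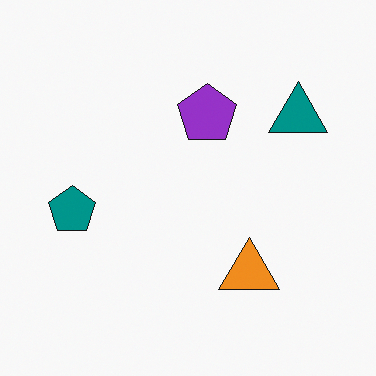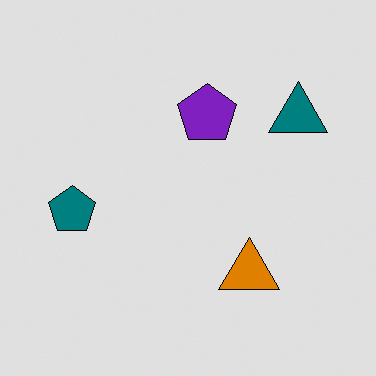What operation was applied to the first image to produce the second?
The image was moderately posterized.

Each flat color has snapped to a coarser quantized level — most visibly, the near-white background has dropped to a flat grey.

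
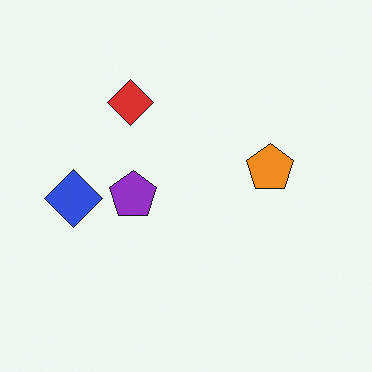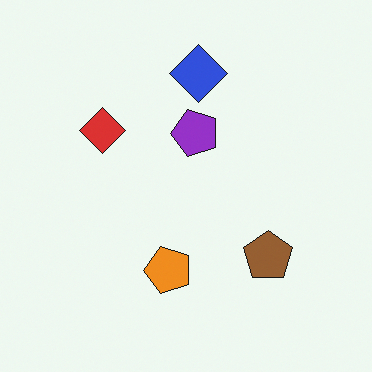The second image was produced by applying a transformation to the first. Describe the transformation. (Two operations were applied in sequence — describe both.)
The transformation is: transposed (reflected across the top-left ↔ bottom-right diagonal), then overlaid with an additional brown pentagon.

Shapes have swapped their row and column positions — what was in the top-right is now in the bottom-left — a diagonal reflection. A brown pentagon appears in the second image that is absent from the first.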